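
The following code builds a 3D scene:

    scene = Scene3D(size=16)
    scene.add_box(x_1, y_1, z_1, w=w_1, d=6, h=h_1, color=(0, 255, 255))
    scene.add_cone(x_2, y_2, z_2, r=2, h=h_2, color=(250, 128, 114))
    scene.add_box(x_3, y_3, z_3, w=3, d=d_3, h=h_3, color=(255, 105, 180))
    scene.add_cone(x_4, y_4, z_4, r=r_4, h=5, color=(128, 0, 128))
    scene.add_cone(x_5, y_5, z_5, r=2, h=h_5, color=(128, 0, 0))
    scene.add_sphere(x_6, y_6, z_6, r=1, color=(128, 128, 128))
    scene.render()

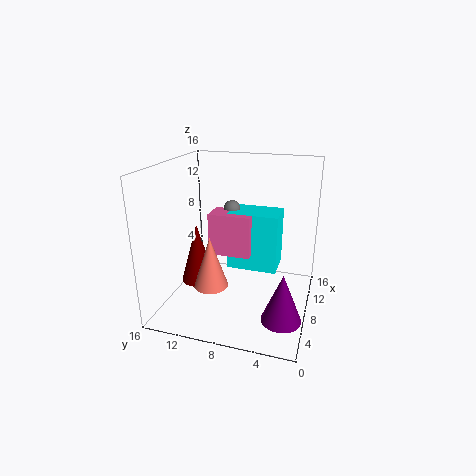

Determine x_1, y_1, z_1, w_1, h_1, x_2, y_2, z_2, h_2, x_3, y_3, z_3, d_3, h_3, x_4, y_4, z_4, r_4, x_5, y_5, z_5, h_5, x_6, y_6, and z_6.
x_1 = 10
y_1 = 4
z_1 = 3
w_1 = 4
h_1 = 7
x_2 = 7
y_2 = 11
z_2 = 2
h_2 = 6
x_3 = 9
y_3 = 7
z_3 = 5
d_3 = 5
h_3 = 5
x_4 = 3
y_4 = 2
z_4 = 2
r_4 = 2
x_5 = 8
y_5 = 13
z_5 = 2
h_5 = 7
x_6 = 12
y_6 = 10
z_6 = 10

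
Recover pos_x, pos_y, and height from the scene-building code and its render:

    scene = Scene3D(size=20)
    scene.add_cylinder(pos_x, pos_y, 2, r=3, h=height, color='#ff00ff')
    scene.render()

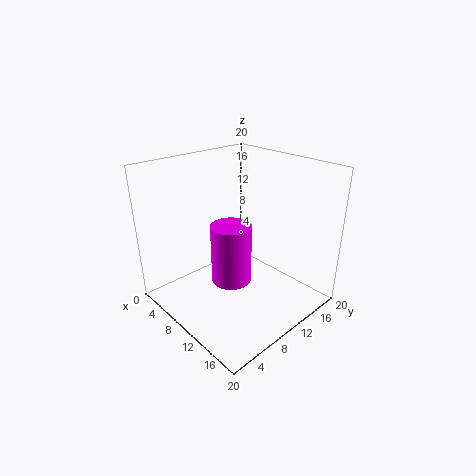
pos_x = 8, pos_y = 10.5, height = 9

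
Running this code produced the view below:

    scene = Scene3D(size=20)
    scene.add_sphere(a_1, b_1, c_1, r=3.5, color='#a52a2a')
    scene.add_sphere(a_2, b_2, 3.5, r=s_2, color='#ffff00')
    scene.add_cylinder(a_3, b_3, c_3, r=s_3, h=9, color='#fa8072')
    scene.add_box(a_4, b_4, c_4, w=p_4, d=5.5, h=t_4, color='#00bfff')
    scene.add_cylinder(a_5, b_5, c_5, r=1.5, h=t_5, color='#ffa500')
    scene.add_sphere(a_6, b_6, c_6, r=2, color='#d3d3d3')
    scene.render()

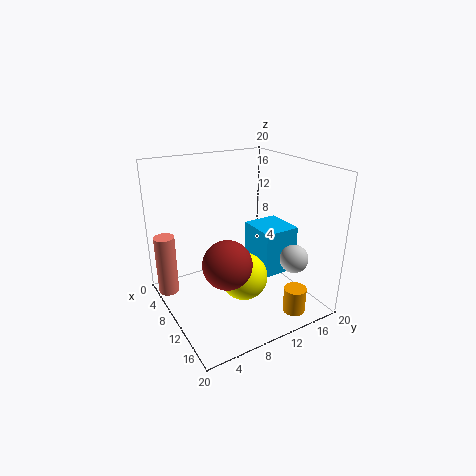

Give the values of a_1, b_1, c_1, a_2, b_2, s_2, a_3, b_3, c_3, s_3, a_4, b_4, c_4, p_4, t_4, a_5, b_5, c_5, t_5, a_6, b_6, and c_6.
a_1 = 10.5, b_1 = 8, c_1 = 6.5, a_2 = 10, b_2 = 11, s_2 = 3.5, a_3 = 3.5, b_3 = 1.5, c_3 = 0.5, s_3 = 1.5, a_4 = 5.5, b_4 = 14, c_4 = 3, p_4 = 6, t_4 = 7, a_5 = 17.5, b_5 = 14.5, c_5 = 1, t_5 = 3.5, a_6 = 14.5, b_6 = 16.5, c_6 = 7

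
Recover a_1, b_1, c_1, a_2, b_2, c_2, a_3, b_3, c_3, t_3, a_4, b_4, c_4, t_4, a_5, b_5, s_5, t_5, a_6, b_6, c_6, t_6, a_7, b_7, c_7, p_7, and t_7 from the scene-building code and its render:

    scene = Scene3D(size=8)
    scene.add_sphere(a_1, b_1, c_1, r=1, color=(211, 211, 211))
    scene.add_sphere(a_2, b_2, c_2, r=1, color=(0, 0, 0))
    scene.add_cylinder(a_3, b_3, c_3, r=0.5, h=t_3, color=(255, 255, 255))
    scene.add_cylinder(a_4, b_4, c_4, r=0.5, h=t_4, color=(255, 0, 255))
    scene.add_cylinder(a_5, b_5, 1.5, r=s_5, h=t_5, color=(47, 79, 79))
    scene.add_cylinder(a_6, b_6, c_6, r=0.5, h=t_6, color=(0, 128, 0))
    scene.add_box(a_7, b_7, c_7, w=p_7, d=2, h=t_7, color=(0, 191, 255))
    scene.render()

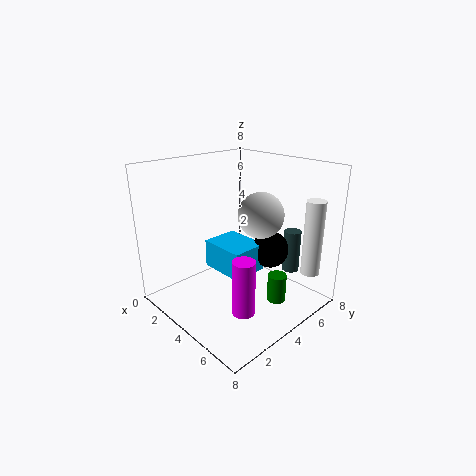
a_1 = 7; b_1 = 2.5; c_1 = 6.5; a_2 = 5.5; b_2 = 5; c_2 = 3.5; a_3 = 7.5; b_3 = 6; c_3 = 2.5; t_3 = 4; a_4 = 7.5; b_4 = 1; c_4 = 2.5; t_4 = 2.5; a_5 = 5.5; b_5 = 7; s_5 = 0.5; t_5 = 2.5; a_6 = 6.5; b_6 = 4.5; c_6 = 1; t_6 = 1.5; a_7 = 3; b_7 = 2.5; c_7 = 2.5; p_7 = 2.5; t_7 = 1.5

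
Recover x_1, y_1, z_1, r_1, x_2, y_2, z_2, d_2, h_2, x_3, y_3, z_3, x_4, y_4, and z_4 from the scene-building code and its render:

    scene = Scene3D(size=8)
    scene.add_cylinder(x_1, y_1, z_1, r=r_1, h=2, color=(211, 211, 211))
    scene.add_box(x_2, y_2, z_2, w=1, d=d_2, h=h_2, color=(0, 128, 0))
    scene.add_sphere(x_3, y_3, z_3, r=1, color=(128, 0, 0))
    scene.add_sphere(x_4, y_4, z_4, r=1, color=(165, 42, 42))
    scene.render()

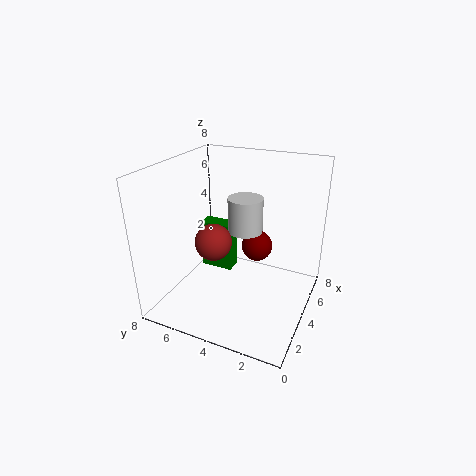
x_1 = 5; y_1 = 4; z_1 = 4; r_1 = 1; x_2 = 5; y_2 = 5; z_2 = 1; d_2 = 2; h_2 = 3; x_3 = 7; y_3 = 4; z_3 = 2; x_4 = 3; y_4 = 5; z_4 = 4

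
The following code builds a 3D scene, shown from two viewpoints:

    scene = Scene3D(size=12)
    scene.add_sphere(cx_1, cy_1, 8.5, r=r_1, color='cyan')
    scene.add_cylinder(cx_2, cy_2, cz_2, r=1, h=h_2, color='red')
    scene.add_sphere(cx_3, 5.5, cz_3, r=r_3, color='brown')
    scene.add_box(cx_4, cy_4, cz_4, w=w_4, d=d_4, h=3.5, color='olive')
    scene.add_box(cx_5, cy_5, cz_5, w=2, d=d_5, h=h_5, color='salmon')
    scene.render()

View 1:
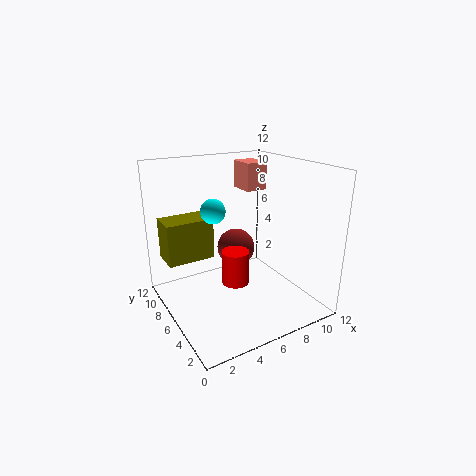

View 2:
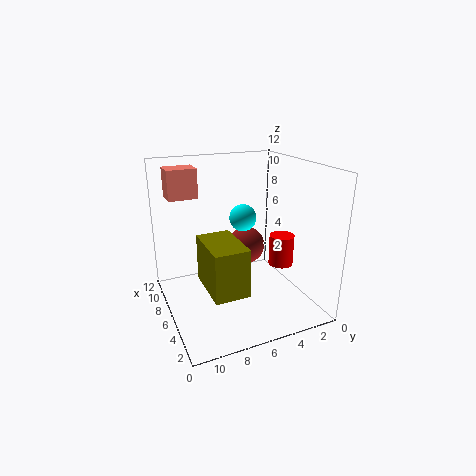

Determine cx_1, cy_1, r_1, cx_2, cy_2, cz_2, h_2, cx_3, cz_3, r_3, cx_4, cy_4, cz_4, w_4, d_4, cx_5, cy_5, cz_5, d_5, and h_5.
cx_1 = 4; cy_1 = 6.5; r_1 = 1; cx_2 = 4; cy_2 = 3; cz_2 = 4; h_2 = 2.5; cx_3 = 5.5; cz_3 = 5.5; r_3 = 1.5; cx_4 = 0.5; cy_4 = 7.5; cz_4 = 4; w_4 = 4; d_4 = 2.5; cx_5 = 8.5; cy_5 = 8.5; cz_5 = 9; d_5 = 2.5; h_5 = 2.5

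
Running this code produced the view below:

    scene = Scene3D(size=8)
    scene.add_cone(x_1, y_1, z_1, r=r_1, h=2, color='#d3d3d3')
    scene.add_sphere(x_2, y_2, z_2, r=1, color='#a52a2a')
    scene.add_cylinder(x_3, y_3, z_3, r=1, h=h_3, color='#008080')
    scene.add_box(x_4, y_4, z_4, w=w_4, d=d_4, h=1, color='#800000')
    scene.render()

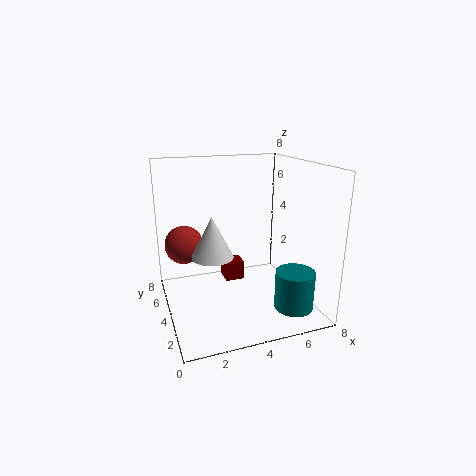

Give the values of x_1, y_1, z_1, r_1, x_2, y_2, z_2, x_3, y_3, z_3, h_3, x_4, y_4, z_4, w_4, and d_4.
x_1 = 2, y_1 = 2, z_1 = 4, r_1 = 1, x_2 = 1, y_2 = 4, z_2 = 4, x_3 = 6, y_3 = 1, z_3 = 1, h_3 = 2, x_4 = 3, y_4 = 3, z_4 = 2, w_4 = 1, d_4 = 1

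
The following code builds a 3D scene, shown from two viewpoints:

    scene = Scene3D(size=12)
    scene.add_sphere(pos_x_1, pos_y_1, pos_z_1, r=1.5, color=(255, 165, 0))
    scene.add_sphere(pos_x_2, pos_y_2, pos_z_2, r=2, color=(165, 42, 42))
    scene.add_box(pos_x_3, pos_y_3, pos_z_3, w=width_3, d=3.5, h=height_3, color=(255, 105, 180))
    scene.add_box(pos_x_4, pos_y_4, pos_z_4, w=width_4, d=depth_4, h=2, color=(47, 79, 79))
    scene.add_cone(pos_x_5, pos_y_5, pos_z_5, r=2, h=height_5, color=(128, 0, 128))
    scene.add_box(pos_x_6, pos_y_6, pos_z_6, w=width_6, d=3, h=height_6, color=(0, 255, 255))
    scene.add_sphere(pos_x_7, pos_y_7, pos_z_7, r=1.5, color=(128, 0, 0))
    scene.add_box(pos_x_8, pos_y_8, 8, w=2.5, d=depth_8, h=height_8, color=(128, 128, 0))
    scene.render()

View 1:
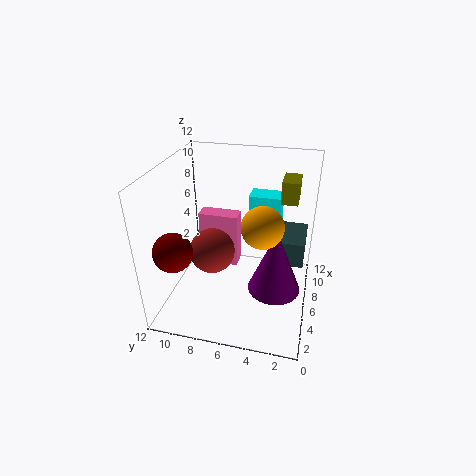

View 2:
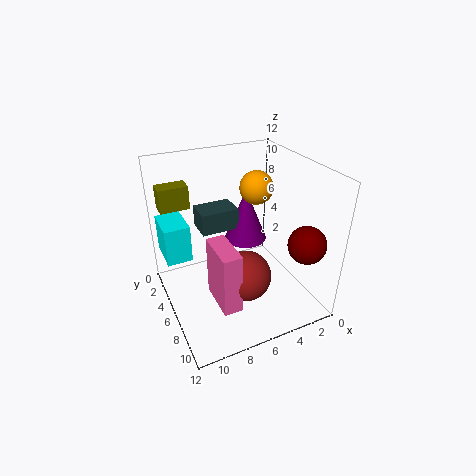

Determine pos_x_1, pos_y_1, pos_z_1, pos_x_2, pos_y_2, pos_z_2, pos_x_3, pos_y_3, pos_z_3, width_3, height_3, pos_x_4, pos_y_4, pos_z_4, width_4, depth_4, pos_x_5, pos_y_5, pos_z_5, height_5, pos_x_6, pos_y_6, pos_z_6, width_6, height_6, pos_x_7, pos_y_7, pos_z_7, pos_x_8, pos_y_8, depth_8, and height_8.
pos_x_1 = 3; pos_y_1 = 3.5; pos_z_1 = 9; pos_x_2 = 6.5; pos_y_2 = 8.5; pos_z_2 = 4; pos_x_3 = 7.5; pos_y_3 = 6.5; pos_z_3 = 2; width_3 = 1.5; height_3 = 5; pos_x_4 = 4.5; pos_y_4 = 0.5; pos_z_4 = 5; width_4 = 3.5; depth_4 = 2.5; pos_x_5 = 3.5; pos_y_5 = 2.5; pos_z_5 = 3.5; height_5 = 5; pos_x_6 = 10; pos_y_6 = 3; pos_z_6 = 5; width_6 = 2; height_6 = 3; pos_x_7 = 2; pos_y_7 = 10; pos_z_7 = 6.5; pos_x_8 = 9; pos_y_8 = 1.5; depth_8 = 1.5; height_8 = 2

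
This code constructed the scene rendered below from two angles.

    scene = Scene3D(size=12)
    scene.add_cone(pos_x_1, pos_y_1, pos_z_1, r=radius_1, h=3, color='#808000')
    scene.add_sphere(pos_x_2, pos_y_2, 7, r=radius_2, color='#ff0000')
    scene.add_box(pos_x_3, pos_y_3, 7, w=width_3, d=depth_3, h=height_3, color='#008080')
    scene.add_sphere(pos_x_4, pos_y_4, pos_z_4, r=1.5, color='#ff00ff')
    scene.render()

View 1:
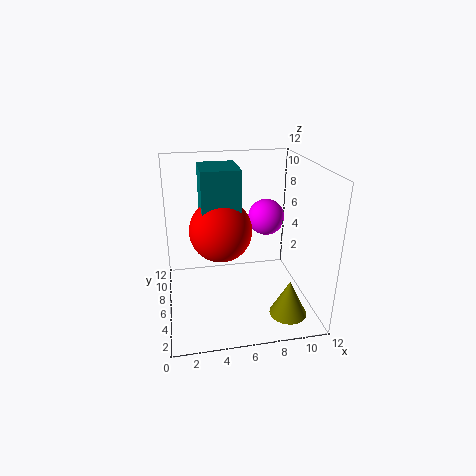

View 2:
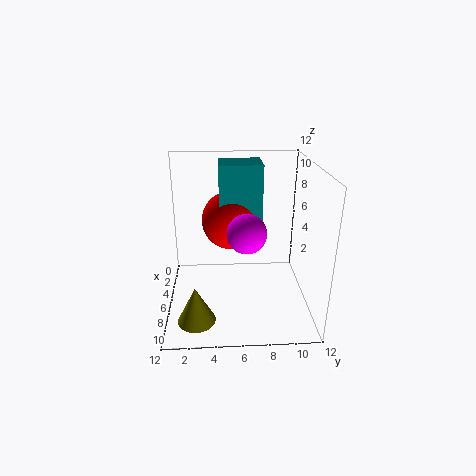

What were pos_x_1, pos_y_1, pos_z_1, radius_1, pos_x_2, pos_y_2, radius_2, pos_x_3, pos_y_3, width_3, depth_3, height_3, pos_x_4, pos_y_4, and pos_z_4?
pos_x_1 = 9.5, pos_y_1 = 2.5, pos_z_1 = 0.5, radius_1 = 1.5, pos_x_2 = 4.5, pos_y_2 = 5.5, radius_2 = 2.5, pos_x_3 = 3, pos_y_3 = 4.5, width_3 = 3, depth_3 = 3.5, height_3 = 5, pos_x_4 = 8.5, pos_y_4 = 6.5, pos_z_4 = 7.5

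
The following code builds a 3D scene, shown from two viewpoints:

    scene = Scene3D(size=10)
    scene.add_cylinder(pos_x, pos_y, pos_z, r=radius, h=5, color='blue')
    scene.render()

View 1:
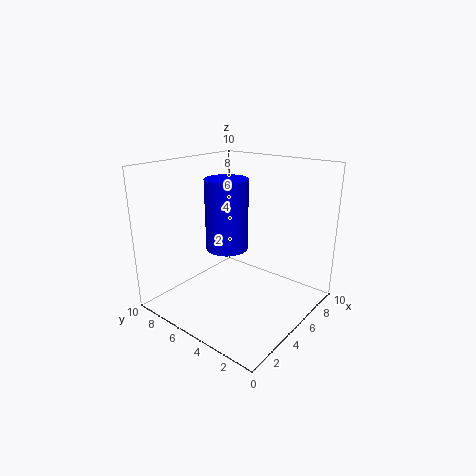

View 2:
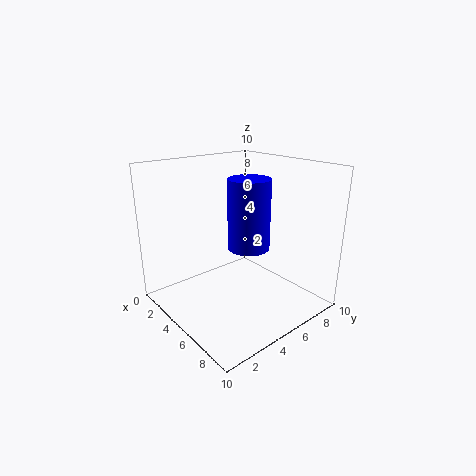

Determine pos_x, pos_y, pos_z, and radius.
pos_x = 5, pos_y = 6, pos_z = 4, radius = 1.5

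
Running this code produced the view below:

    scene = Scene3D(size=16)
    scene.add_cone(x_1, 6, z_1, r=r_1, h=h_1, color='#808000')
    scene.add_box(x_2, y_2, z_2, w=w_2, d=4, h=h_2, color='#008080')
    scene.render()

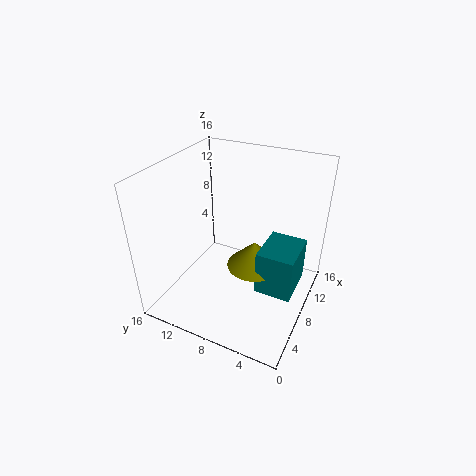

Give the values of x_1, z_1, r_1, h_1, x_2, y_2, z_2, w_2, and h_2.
x_1 = 8; z_1 = 5; r_1 = 3; h_1 = 3; x_2 = 6; y_2 = 1; z_2 = 3; w_2 = 5; h_2 = 5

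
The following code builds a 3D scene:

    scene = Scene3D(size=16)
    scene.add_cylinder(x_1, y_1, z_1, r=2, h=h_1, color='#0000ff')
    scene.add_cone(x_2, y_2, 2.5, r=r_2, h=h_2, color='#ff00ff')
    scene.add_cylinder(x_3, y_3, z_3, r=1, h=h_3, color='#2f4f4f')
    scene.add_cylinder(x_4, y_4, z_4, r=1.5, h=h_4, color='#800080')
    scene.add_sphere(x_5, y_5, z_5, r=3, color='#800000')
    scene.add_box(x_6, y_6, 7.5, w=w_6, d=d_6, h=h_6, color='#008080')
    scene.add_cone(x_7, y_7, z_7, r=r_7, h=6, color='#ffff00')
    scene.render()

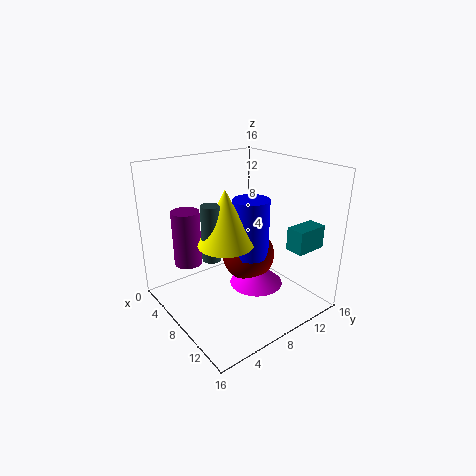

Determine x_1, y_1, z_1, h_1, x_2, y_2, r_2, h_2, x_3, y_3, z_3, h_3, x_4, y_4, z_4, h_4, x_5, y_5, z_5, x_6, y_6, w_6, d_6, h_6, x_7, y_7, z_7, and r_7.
x_1 = 9, y_1 = 9, z_1 = 6, h_1 = 6.5, x_2 = 9.5, y_2 = 9.5, r_2 = 3, h_2 = 2.5, x_3 = 8, y_3 = 4.5, z_3 = 6.5, h_3 = 6, x_4 = 5.5, y_4 = 3, z_4 = 5.5, h_4 = 6, x_5 = 8, y_5 = 9.5, z_5 = 5.5, x_6 = 12.5, y_6 = 11, w_6 = 2, d_6 = 3.5, h_6 = 2.5, x_7 = 8.5, y_7 = 6, z_7 = 8, r_7 = 3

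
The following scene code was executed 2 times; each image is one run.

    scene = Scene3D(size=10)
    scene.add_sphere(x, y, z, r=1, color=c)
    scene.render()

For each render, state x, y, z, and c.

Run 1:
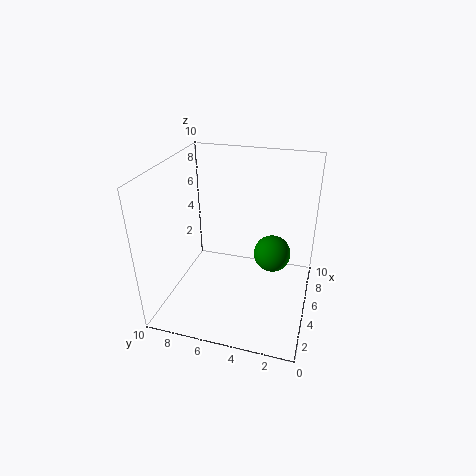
x = 1.5; y = 2; z = 6.5; c = 'green'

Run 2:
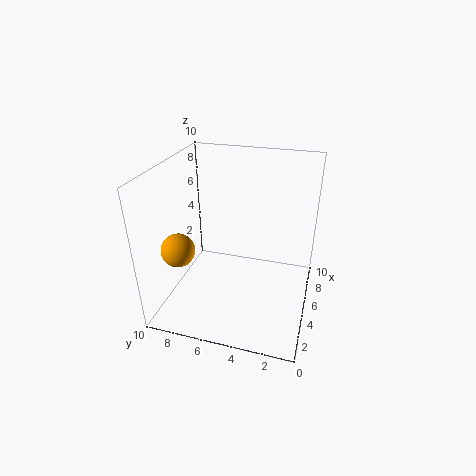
x = 1; y = 7.5; z = 6; c = 'orange'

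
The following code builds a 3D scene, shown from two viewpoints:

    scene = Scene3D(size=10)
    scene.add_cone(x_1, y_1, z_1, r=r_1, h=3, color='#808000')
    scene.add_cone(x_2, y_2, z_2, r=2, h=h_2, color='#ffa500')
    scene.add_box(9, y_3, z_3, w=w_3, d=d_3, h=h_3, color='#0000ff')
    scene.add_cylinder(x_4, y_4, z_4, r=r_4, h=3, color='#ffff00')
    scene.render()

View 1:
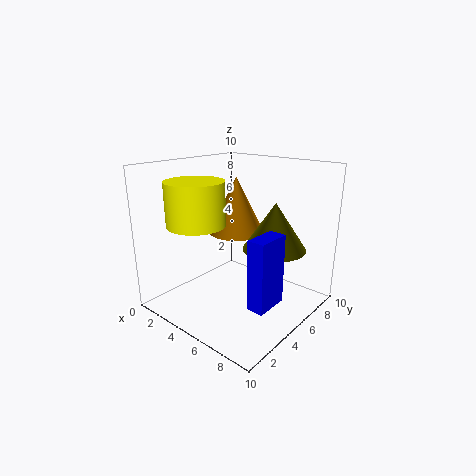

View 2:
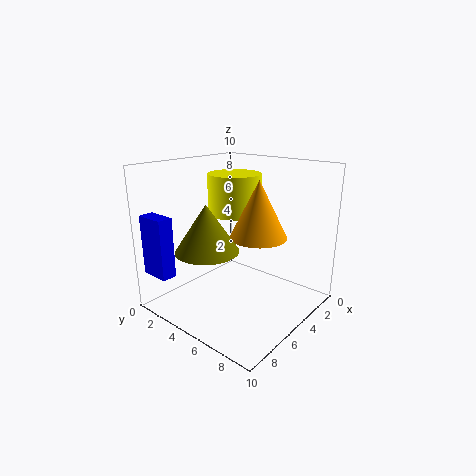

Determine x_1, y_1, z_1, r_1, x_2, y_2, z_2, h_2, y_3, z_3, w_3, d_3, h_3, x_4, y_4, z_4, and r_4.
x_1 = 8, y_1 = 5, z_1 = 5, r_1 = 2, x_2 = 4, y_2 = 6, z_2 = 5, h_2 = 4, y_3 = 1, z_3 = 3, w_3 = 1, d_3 = 2, h_3 = 4, x_4 = 3, y_4 = 3, z_4 = 6, r_4 = 2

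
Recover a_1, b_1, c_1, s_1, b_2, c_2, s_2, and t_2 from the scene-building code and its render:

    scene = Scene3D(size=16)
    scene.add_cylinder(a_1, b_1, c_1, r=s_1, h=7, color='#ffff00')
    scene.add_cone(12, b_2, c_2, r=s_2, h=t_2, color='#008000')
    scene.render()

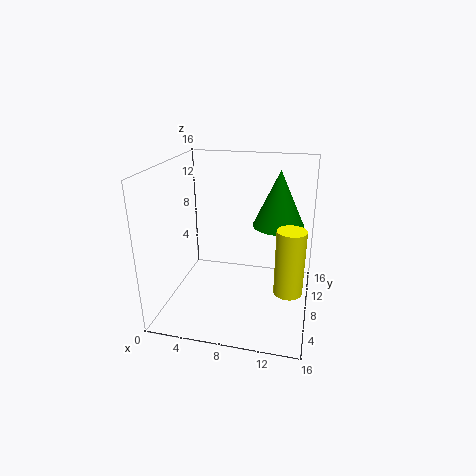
a_1 = 14; b_1 = 5.5; c_1 = 3.5; s_1 = 1.5; b_2 = 11.5; c_2 = 8.5; s_2 = 3; t_2 = 6.5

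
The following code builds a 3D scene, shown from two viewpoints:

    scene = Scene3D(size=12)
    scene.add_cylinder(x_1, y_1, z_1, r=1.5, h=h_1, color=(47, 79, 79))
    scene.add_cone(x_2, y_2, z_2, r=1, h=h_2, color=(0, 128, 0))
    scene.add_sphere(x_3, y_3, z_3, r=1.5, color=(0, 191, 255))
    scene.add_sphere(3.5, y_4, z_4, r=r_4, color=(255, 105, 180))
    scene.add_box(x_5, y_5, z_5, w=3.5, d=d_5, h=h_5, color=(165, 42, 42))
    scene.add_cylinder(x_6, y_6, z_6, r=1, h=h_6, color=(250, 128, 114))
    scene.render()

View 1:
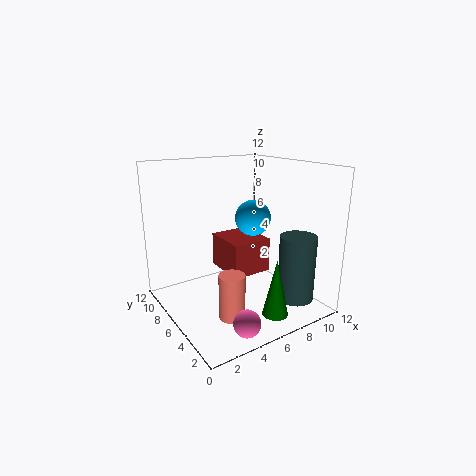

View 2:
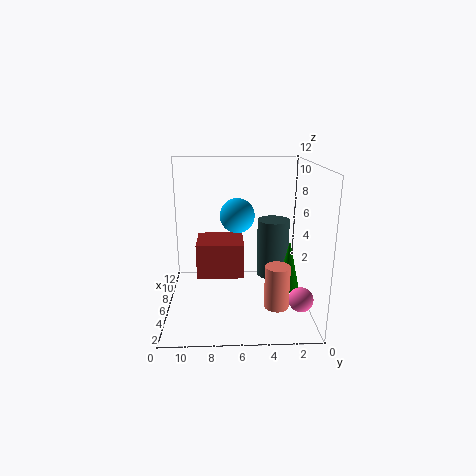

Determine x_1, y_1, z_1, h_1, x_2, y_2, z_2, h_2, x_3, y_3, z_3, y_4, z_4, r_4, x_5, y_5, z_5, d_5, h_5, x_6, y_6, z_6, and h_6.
x_1 = 9.5, y_1 = 2.5, z_1 = 1, h_1 = 5.5, x_2 = 6.5, y_2 = 1.5, z_2 = 1, h_2 = 4.5, x_3 = 7.5, y_3 = 6, z_3 = 7.5, y_4 = 1, z_4 = 1.5, r_4 = 1, x_5 = 5.5, y_5 = 5.5, z_5 = 2.5, d_5 = 4, h_5 = 3, x_6 = 3.5, y_6 = 3, z_6 = 1, h_6 = 3.5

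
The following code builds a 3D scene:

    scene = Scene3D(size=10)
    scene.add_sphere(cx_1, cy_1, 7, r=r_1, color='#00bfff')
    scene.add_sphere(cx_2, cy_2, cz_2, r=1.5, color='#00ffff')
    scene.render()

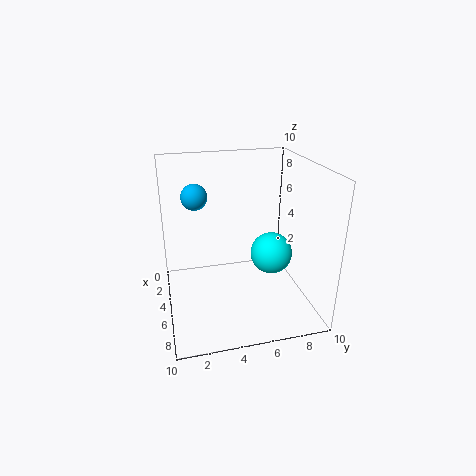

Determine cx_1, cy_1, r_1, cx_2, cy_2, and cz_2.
cx_1 = 1.5; cy_1 = 2.5; r_1 = 1; cx_2 = 5; cy_2 = 7.5; cz_2 = 3.5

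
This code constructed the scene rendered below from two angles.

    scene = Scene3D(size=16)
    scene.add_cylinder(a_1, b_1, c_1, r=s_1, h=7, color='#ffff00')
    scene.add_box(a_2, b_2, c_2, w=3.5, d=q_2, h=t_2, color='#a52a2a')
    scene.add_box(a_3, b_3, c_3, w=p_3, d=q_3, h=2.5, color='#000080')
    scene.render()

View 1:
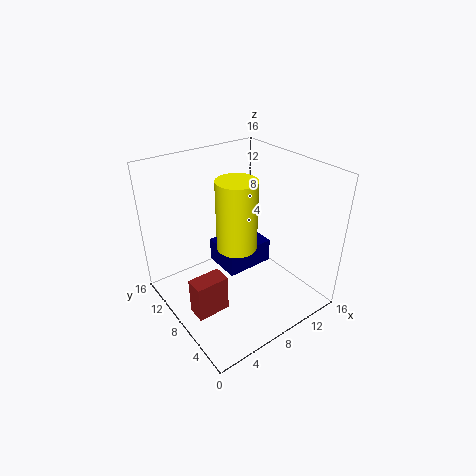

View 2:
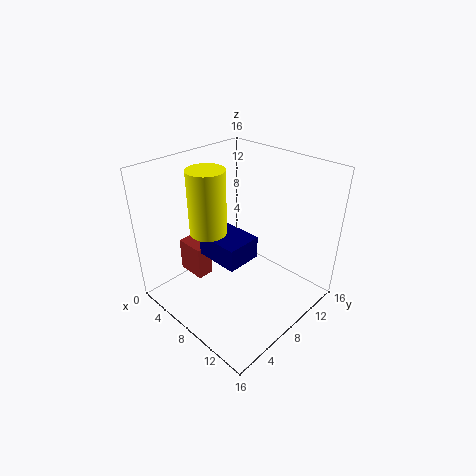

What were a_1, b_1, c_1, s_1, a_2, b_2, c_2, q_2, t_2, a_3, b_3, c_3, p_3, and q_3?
a_1 = 6; b_1 = 5.5; c_1 = 9; s_1 = 2; a_2 = 1; b_2 = 5; c_2 = 2; q_2 = 2; t_2 = 4; a_3 = 5; b_3 = 5; c_3 = 6; p_3 = 5; q_3 = 4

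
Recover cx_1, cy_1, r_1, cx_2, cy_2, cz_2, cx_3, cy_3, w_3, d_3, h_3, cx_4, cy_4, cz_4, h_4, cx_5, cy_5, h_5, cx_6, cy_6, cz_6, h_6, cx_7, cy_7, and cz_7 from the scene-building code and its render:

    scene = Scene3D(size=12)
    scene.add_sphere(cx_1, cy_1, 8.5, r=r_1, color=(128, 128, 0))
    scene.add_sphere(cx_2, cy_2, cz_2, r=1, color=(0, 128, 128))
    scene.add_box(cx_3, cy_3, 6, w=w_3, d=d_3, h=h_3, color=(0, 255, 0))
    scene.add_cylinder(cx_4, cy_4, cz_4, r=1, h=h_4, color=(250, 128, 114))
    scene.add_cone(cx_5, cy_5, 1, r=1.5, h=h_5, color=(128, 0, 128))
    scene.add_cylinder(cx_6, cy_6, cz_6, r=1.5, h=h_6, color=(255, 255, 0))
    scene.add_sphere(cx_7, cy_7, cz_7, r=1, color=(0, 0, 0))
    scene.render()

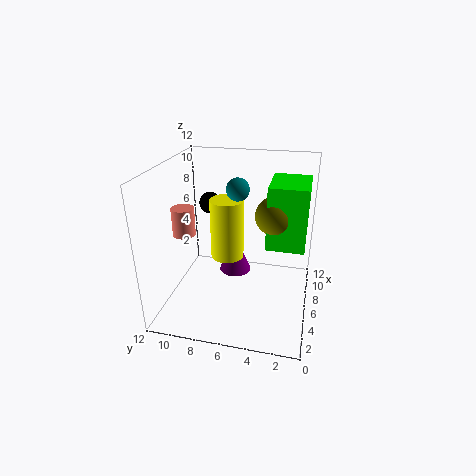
cx_1 = 5.5, cy_1 = 3, r_1 = 1.5, cx_2 = 8, cy_2 = 6.5, cz_2 = 9.5, cx_3 = 4.5, cy_3 = 0.5, w_3 = 4, d_3 = 3, h_3 = 5, cx_4 = 6.5, cy_4 = 11, cz_4 = 5.5, h_4 = 2.5, cx_5 = 9, cy_5 = 7, h_5 = 3.5, cx_6 = 8, cy_6 = 7.5, cz_6 = 3, h_6 = 5.5, cx_7 = 9.5, cy_7 = 9.5, cz_7 = 7.5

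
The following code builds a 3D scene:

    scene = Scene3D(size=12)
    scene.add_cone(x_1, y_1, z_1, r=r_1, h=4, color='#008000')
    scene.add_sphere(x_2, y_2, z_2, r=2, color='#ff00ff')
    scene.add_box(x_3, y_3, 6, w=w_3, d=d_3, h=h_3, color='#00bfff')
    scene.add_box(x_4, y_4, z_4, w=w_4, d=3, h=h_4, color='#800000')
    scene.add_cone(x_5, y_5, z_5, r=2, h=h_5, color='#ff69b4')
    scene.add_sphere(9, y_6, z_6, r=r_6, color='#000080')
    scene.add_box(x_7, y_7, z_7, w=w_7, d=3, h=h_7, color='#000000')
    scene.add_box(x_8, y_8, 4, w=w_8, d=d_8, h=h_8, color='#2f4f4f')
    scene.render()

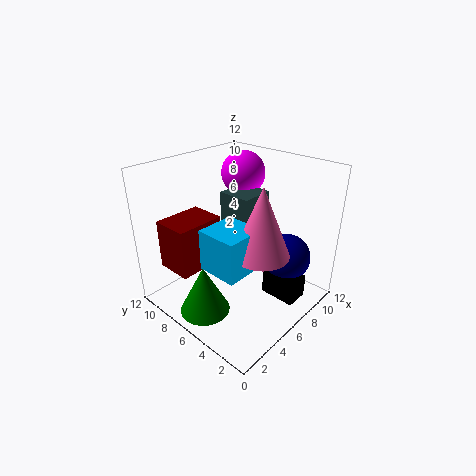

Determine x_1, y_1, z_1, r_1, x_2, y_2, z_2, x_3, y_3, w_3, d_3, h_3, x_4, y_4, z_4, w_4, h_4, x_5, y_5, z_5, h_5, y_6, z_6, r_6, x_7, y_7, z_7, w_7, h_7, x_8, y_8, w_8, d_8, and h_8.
x_1 = 2
y_1 = 6
z_1 = 1
r_1 = 2
x_2 = 10
y_2 = 9
z_2 = 10
x_3 = 1
y_3 = 2
w_3 = 3
d_3 = 3
h_3 = 3
x_4 = 1
y_4 = 7
z_4 = 4
w_4 = 4
h_4 = 4
x_5 = 4
y_5 = 2
z_5 = 7
h_5 = 5
y_6 = 3
z_6 = 4
r_6 = 2
x_7 = 7
y_7 = 1
z_7 = 1
w_7 = 2
h_7 = 2
x_8 = 7
y_8 = 6
w_8 = 3
d_8 = 3
h_8 = 5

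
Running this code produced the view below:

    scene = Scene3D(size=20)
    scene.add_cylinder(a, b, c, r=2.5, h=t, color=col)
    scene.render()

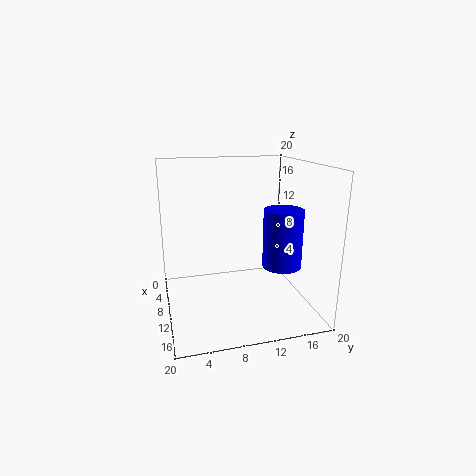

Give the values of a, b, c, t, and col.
a = 15
b = 14.5
c = 7.5
t = 7.5
col = 'blue'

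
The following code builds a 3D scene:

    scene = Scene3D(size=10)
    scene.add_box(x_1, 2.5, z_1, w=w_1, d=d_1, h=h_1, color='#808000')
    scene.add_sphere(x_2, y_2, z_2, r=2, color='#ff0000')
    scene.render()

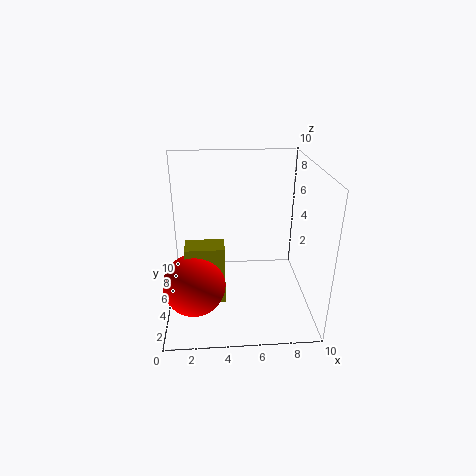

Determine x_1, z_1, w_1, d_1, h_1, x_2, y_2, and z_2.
x_1 = 1.5
z_1 = 1.5
w_1 = 2.5
d_1 = 1.5
h_1 = 4
x_2 = 2
y_2 = 2.5
z_2 = 3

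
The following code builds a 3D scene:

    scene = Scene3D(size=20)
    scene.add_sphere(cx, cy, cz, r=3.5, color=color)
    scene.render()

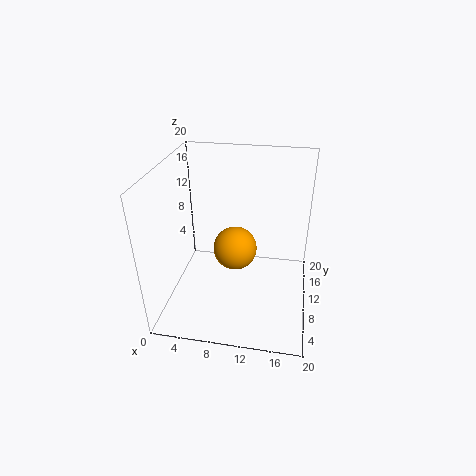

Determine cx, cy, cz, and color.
cx = 8.5
cy = 15.5
cz = 4.5
color = 'orange'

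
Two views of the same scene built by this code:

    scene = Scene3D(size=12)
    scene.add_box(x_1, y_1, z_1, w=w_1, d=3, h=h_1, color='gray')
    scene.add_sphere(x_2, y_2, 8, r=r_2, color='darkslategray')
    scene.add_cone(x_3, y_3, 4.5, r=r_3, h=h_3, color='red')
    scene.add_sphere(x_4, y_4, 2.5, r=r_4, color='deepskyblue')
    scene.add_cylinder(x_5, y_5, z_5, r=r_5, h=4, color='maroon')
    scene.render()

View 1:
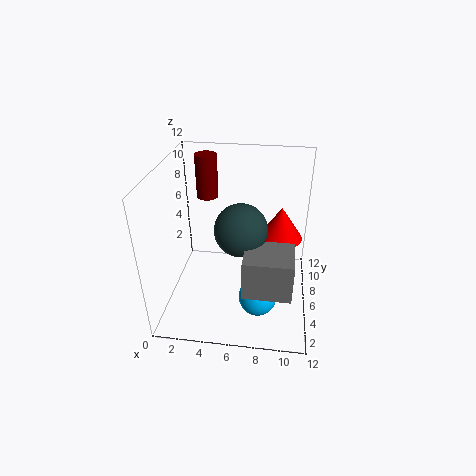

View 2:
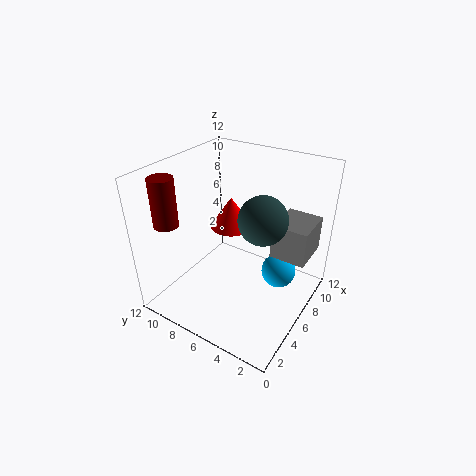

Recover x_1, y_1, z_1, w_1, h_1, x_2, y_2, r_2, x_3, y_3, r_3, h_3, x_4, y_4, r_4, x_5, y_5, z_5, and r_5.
x_1 = 7, y_1 = 0.5, z_1 = 4.5, w_1 = 3.5, h_1 = 3, x_2 = 6.5, y_2 = 4, r_2 = 2, x_3 = 9.5, y_3 = 9, r_3 = 2, h_3 = 3, x_4 = 8, y_4 = 3, r_4 = 1.5, x_5 = 2.5, y_5 = 10.5, z_5 = 7.5, r_5 = 1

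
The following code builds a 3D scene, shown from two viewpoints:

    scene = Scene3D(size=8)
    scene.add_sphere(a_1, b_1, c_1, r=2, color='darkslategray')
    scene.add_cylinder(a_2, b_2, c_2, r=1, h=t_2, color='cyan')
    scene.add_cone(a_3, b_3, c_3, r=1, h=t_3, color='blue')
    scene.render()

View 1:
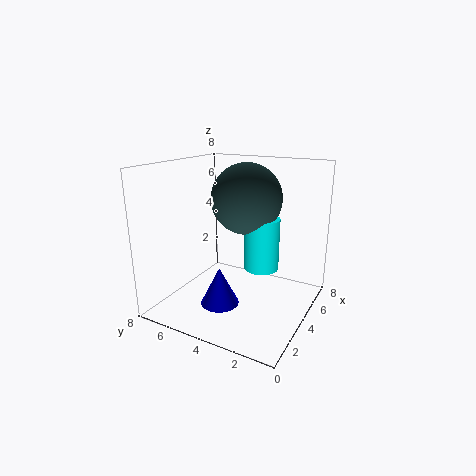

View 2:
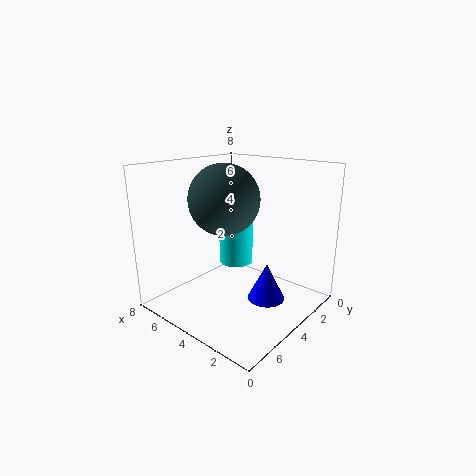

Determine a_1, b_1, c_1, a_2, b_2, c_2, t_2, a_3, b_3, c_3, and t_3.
a_1 = 5
b_1 = 4
c_1 = 6
a_2 = 5
b_2 = 3
c_2 = 2
t_2 = 3
a_3 = 2
b_3 = 4
c_3 = 1
t_3 = 2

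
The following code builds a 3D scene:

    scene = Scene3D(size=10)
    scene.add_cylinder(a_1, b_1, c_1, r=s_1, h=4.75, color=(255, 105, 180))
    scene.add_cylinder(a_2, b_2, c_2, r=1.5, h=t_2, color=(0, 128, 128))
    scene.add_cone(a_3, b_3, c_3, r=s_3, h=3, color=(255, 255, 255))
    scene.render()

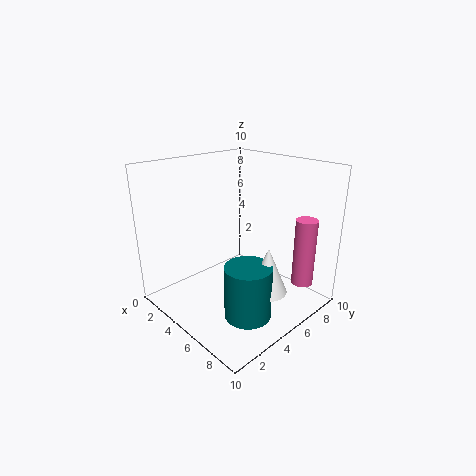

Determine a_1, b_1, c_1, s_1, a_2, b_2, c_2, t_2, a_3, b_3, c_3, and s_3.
a_1 = 8.5, b_1 = 8, c_1 = 1.75, s_1 = 0.75, a_2 = 7.75, b_2 = 3.25, c_2 = 1, t_2 = 3.5, a_3 = 8.25, b_3 = 4.5, c_3 = 2.5, s_3 = 1.25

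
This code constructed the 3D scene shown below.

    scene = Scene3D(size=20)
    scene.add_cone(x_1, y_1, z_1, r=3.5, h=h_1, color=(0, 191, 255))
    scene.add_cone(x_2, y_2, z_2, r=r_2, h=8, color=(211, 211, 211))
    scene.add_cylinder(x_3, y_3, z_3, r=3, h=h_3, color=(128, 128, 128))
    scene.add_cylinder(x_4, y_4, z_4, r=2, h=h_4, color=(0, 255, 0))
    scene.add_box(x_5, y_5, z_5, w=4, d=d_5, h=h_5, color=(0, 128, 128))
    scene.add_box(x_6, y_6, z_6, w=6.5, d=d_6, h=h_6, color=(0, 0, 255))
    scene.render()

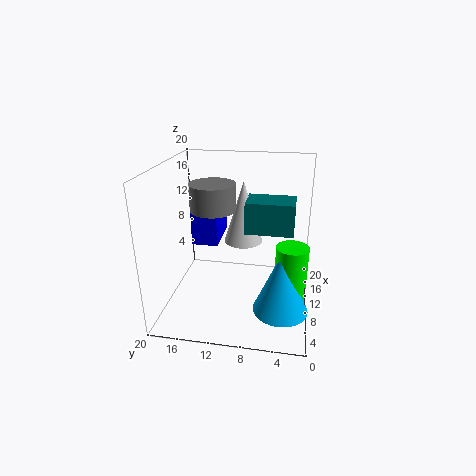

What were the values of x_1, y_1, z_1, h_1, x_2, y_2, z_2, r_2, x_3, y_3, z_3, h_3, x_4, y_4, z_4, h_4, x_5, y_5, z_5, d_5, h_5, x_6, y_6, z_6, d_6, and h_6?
x_1 = 4.5
y_1 = 3.5
z_1 = 3
h_1 = 8.5
x_2 = 8.5
y_2 = 9
z_2 = 10.5
r_2 = 2.5
x_3 = 8.5
y_3 = 13
z_3 = 14.5
h_3 = 3.5
x_4 = 5.5
y_4 = 2.5
z_4 = 3.5
h_4 = 8
x_5 = 6
y_5 = 2.5
z_5 = 12.5
d_5 = 6
h_5 = 4
x_6 = 8
y_6 = 12.5
z_6 = 9.5
d_6 = 3.5
h_6 = 6.5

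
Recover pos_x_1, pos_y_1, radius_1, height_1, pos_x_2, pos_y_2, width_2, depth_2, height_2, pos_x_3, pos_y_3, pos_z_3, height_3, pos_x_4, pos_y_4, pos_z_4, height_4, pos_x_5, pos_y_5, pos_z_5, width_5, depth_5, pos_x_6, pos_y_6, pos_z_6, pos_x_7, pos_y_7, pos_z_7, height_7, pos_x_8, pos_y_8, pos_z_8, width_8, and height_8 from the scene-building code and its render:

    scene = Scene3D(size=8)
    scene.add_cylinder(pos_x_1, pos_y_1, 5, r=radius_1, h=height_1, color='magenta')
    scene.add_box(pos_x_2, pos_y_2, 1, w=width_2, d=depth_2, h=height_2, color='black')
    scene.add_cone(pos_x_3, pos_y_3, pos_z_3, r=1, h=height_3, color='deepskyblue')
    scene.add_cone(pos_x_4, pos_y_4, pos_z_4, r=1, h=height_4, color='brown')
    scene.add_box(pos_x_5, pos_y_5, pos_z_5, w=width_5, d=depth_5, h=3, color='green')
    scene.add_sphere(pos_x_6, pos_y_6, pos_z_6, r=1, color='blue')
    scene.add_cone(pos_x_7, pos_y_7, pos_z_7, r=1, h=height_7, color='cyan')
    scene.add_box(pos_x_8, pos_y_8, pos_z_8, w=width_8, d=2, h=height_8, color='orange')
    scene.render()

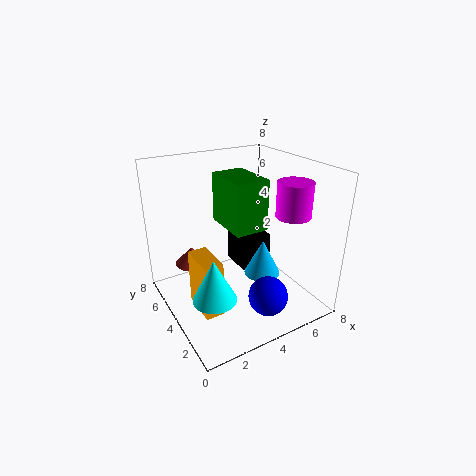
pos_x_1 = 7
pos_y_1 = 3
radius_1 = 1
height_1 = 2
pos_x_2 = 5
pos_y_2 = 5
width_2 = 2
depth_2 = 2
height_2 = 2
pos_x_3 = 5
pos_y_3 = 3
pos_z_3 = 2
height_3 = 2
pos_x_4 = 2
pos_y_4 = 6
pos_z_4 = 2
height_4 = 1
pos_x_5 = 4
pos_y_5 = 4
pos_z_5 = 4
width_5 = 2
depth_5 = 3
pos_x_6 = 4
pos_y_6 = 1
pos_z_6 = 2
pos_x_7 = 1
pos_y_7 = 1
pos_z_7 = 3
height_7 = 2
pos_x_8 = 1
pos_y_8 = 2
pos_z_8 = 1
width_8 = 1
height_8 = 3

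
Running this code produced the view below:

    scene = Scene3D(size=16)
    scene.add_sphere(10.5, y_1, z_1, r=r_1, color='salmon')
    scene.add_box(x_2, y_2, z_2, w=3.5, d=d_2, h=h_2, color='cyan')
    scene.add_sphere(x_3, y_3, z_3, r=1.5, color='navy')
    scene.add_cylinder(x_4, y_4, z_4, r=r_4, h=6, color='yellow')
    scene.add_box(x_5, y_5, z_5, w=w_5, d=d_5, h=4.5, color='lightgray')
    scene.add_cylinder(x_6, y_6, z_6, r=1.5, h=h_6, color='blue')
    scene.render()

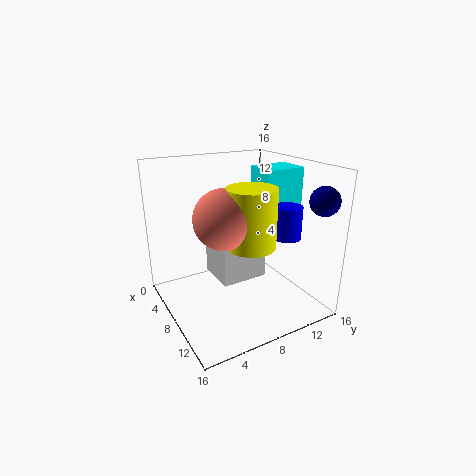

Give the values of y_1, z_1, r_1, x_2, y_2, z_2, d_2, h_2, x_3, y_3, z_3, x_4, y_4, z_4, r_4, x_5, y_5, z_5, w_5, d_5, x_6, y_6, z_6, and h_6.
y_1 = 5, z_1 = 11.5, r_1 = 3, x_2 = 6.5, y_2 = 10.5, z_2 = 8.5, d_2 = 4.5, h_2 = 7, x_3 = 14.5, y_3 = 14, z_3 = 13, x_4 = 11.5, y_4 = 7.5, z_4 = 8.5, r_4 = 2.5, x_5 = 6, y_5 = 5, z_5 = 4, w_5 = 4.5, d_5 = 5, x_6 = 11.5, y_6 = 12, z_6 = 8.5, h_6 = 3.5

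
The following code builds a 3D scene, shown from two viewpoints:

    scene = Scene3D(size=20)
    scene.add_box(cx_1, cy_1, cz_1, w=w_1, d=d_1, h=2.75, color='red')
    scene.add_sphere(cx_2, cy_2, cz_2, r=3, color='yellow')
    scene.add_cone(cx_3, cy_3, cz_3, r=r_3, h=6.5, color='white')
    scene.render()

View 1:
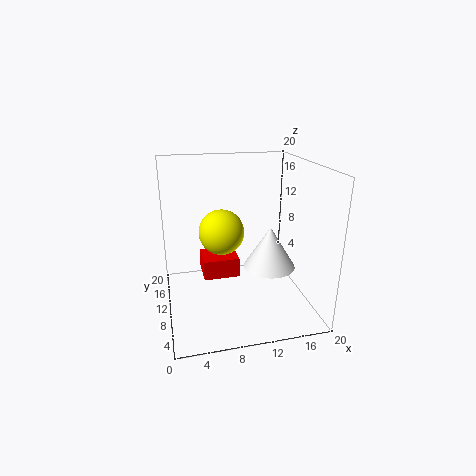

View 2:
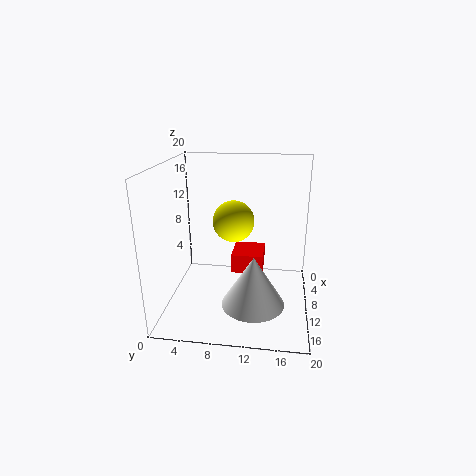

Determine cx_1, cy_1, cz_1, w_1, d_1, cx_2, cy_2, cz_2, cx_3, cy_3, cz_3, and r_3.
cx_1 = 5, cy_1 = 9, cz_1 = 4.5, w_1 = 5, d_1 = 4.5, cx_2 = 7.5, cy_2 = 9, cz_2 = 11.5, cx_3 = 15.75, cy_3 = 12.75, cz_3 = 3.5, r_3 = 4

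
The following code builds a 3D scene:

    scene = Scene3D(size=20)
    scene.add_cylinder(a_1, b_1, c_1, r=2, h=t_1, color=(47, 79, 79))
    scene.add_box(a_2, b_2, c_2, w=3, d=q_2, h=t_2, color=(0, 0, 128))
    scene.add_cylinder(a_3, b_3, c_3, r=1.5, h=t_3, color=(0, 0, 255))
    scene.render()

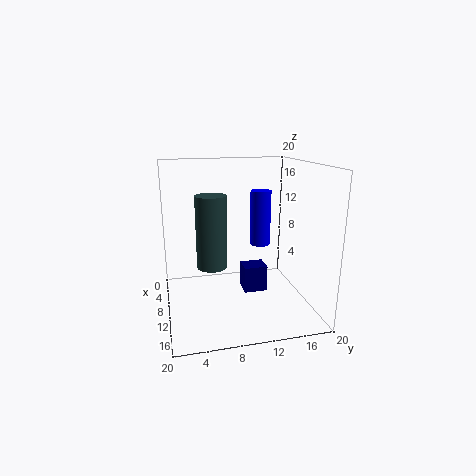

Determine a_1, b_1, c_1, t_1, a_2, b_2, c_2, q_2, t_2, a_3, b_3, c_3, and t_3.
a_1 = 12, b_1 = 6, c_1 = 7, t_1 = 9.5, a_2 = 5.5, b_2 = 11.5, c_2 = 0.5, q_2 = 3.5, t_2 = 4, a_3 = 7.5, b_3 = 14, c_3 = 8, t_3 = 8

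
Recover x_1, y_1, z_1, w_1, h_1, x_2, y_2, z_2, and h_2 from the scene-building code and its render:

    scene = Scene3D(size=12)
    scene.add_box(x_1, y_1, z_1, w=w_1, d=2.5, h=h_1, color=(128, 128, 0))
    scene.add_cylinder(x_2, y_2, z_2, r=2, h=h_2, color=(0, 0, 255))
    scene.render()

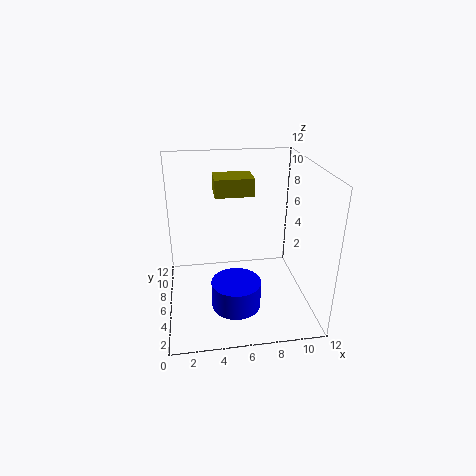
x_1 = 4.25; y_1 = 6.75; z_1 = 9.25; w_1 = 3.25; h_1 = 1.5; x_2 = 5.5; y_2 = 3.75; z_2 = 1; h_2 = 2.25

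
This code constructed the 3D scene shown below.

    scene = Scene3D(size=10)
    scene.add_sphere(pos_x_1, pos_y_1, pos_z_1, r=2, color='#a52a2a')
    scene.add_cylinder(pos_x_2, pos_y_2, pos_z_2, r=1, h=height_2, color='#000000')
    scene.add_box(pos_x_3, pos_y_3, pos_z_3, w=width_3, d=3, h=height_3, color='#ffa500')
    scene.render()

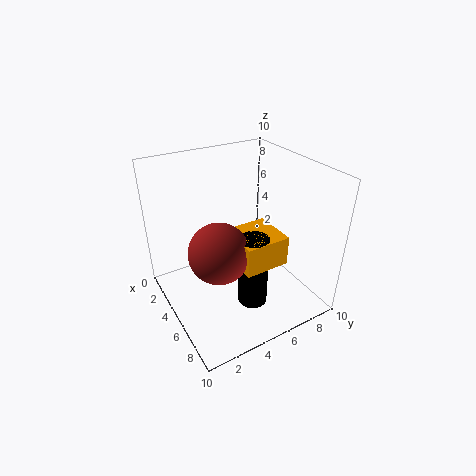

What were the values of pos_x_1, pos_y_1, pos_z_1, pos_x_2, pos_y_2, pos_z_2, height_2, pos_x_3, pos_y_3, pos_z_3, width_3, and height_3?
pos_x_1 = 6; pos_y_1 = 3; pos_z_1 = 5; pos_x_2 = 7; pos_y_2 = 5; pos_z_2 = 1; height_2 = 5; pos_x_3 = 5; pos_y_3 = 4; pos_z_3 = 4; width_3 = 3; height_3 = 2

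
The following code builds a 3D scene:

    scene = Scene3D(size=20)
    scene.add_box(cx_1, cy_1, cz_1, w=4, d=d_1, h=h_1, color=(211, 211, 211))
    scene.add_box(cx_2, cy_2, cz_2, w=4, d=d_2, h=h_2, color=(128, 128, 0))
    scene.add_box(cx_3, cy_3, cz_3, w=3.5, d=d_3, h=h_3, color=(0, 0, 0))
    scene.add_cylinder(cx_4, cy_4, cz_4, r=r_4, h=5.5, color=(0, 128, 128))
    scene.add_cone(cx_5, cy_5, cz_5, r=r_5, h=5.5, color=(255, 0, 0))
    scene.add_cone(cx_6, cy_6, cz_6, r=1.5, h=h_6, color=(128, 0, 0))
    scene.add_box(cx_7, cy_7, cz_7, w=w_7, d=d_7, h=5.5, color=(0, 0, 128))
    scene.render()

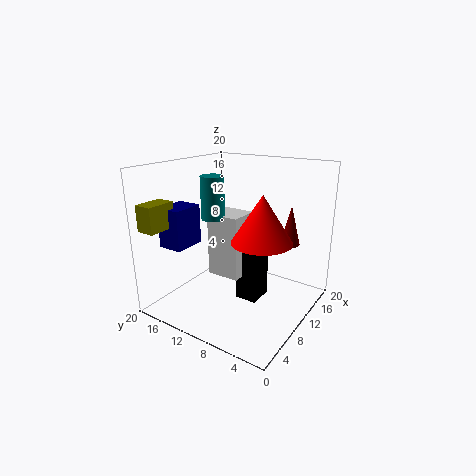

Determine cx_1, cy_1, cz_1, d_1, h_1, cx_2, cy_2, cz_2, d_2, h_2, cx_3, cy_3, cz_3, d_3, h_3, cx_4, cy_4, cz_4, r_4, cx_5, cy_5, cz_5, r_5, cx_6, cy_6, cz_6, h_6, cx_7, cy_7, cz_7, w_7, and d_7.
cx_1 = 6.5; cy_1 = 8; cz_1 = 5.5; d_1 = 4.5; h_1 = 8.5; cx_2 = 0.5; cy_2 = 16.5; cz_2 = 12; d_2 = 2.5; h_2 = 3.5; cx_3 = 8; cy_3 = 6; cz_3 = 2; d_3 = 3; h_3 = 8.5; cx_4 = 6.5; cy_4 = 11.5; cz_4 = 13.5; r_4 = 1.5; cx_5 = 5; cy_5 = 3.5; cz_5 = 12.5; r_5 = 3.5; cx_6 = 17.5; cy_6 = 5.5; cz_6 = 7.5; h_6 = 6; cx_7 = 3.5; cy_7 = 15; cz_7 = 9; w_7 = 4.5; d_7 = 3.5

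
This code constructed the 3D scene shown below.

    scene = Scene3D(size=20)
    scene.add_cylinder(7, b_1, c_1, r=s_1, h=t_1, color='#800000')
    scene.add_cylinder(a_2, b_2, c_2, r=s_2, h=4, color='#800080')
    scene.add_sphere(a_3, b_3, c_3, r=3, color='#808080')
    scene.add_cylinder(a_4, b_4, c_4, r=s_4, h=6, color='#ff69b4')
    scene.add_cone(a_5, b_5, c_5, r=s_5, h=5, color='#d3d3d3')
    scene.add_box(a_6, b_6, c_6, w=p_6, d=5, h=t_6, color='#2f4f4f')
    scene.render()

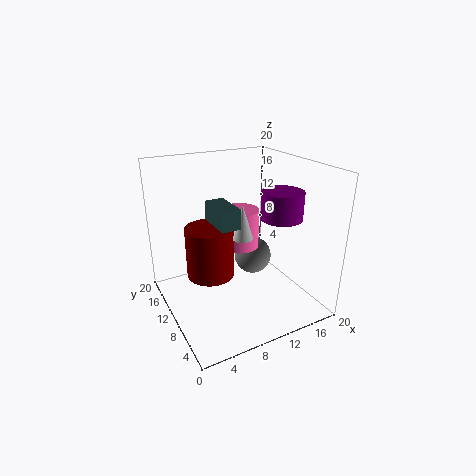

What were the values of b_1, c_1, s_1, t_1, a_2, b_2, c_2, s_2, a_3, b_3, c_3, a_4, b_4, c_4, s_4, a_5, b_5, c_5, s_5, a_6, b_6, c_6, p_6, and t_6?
b_1 = 13, c_1 = 3.5, s_1 = 3.5, t_1 = 7.5, a_2 = 16.5, b_2 = 9, c_2 = 12, s_2 = 3, a_3 = 15.5, b_3 = 15, c_3 = 3.5, a_4 = 13, b_4 = 15, c_4 = 6, s_4 = 3, a_5 = 11, b_5 = 10.5, c_5 = 9.5, s_5 = 1.5, a_6 = 5.5, b_6 = 5.5, c_6 = 13.5, p_6 = 2.5, t_6 = 2.5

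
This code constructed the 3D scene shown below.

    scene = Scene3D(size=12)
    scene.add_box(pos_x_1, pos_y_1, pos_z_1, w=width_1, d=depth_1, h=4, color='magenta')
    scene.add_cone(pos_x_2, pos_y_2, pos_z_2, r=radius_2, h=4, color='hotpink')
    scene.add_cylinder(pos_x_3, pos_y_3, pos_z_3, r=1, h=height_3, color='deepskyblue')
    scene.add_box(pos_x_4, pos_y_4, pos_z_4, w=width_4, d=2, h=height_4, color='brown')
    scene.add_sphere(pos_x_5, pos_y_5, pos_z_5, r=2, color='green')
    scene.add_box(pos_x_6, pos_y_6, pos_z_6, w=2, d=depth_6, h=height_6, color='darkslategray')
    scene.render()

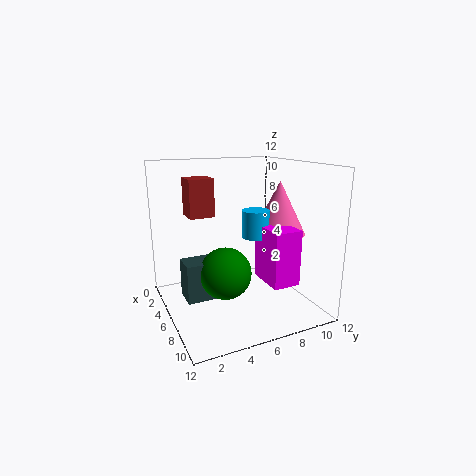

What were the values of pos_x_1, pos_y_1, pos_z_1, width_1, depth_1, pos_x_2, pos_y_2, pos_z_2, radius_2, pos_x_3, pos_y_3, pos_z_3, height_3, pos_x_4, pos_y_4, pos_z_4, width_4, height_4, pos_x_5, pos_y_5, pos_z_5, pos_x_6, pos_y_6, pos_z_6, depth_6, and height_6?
pos_x_1 = 9, pos_y_1 = 6, pos_z_1 = 4, width_1 = 3, depth_1 = 2, pos_x_2 = 9, pos_y_2 = 8, pos_z_2 = 7, radius_2 = 2, pos_x_3 = 9, pos_y_3 = 6, pos_z_3 = 7, height_3 = 2, pos_x_4 = 4, pos_y_4 = 2, pos_z_4 = 8, width_4 = 2, height_4 = 3, pos_x_5 = 8, pos_y_5 = 4, pos_z_5 = 4, pos_x_6 = 6, pos_y_6 = 1, pos_z_6 = 2, depth_6 = 3, height_6 = 3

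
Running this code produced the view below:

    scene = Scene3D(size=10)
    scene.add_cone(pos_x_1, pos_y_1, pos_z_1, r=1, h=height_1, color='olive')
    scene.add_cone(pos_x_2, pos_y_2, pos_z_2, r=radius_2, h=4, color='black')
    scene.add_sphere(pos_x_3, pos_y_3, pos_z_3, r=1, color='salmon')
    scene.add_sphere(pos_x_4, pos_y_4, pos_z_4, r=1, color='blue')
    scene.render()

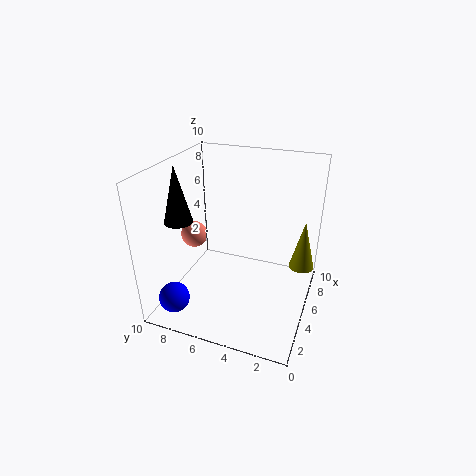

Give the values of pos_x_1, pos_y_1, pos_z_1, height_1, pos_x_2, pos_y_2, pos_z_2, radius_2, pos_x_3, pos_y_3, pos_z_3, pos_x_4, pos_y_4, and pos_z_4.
pos_x_1 = 9
pos_y_1 = 1
pos_z_1 = 1
height_1 = 4
pos_x_2 = 4
pos_y_2 = 9
pos_z_2 = 6
radius_2 = 1
pos_x_3 = 6
pos_y_3 = 9
pos_z_3 = 4
pos_x_4 = 1
pos_y_4 = 8
pos_z_4 = 2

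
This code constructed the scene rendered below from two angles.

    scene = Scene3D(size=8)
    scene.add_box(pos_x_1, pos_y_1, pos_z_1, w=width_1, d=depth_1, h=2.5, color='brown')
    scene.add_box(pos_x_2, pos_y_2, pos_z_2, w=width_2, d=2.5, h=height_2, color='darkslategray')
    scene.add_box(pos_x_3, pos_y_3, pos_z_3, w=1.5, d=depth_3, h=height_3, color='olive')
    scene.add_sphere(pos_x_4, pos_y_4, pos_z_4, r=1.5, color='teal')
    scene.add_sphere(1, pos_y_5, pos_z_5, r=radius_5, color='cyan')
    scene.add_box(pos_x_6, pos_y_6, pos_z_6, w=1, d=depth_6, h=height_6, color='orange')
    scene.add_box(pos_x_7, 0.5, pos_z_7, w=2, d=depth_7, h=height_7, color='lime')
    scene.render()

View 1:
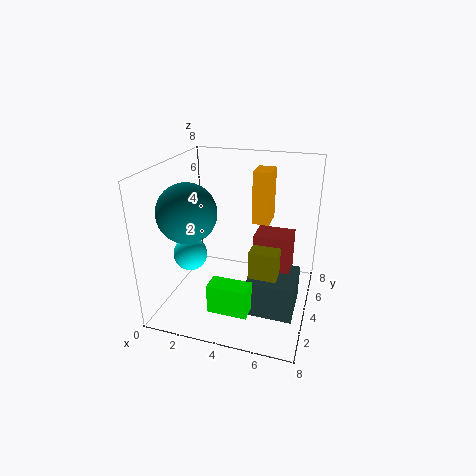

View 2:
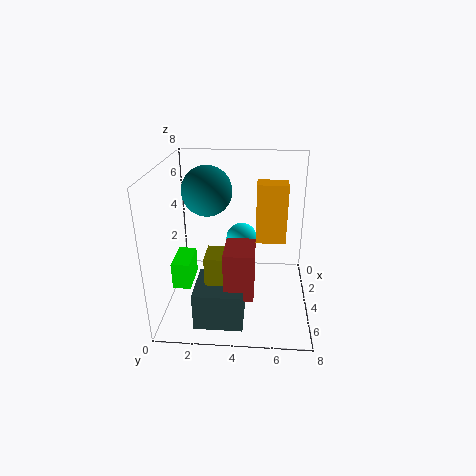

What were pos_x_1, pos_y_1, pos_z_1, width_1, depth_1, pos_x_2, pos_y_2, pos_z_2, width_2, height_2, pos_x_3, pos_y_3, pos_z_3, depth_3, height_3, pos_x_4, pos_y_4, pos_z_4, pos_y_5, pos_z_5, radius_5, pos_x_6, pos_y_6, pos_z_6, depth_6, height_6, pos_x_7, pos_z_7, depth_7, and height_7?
pos_x_1 = 5; pos_y_1 = 3.5; pos_z_1 = 2; width_1 = 2; depth_1 = 1.5; pos_x_2 = 5; pos_y_2 = 2; pos_z_2 = 0.5; width_2 = 2.5; height_2 = 2; pos_x_3 = 5; pos_y_3 = 2.5; pos_z_3 = 1; depth_3 = 1.5; height_3 = 3; pos_x_4 = 2; pos_y_4 = 2; pos_z_4 = 6; pos_y_5 = 4; pos_z_5 = 2.5; radius_5 = 1; pos_x_6 = 4.5; pos_y_6 = 5; pos_z_6 = 4.5; depth_6 = 1.5; height_6 = 3; pos_x_7 = 3.5; pos_z_7 = 1.5; depth_7 = 1; height_7 = 1.5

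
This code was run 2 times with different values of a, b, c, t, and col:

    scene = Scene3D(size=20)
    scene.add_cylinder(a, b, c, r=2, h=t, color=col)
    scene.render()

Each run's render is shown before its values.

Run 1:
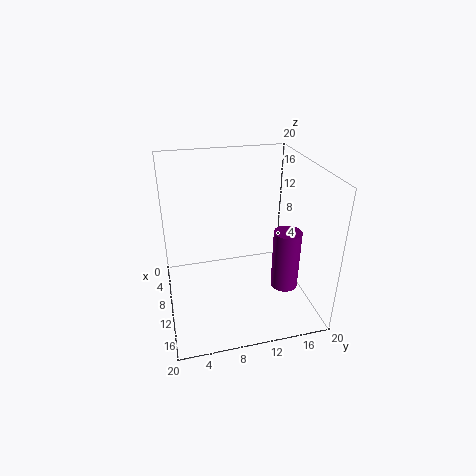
a = 11, b = 17, c = 1.5, t = 9, col = 'purple'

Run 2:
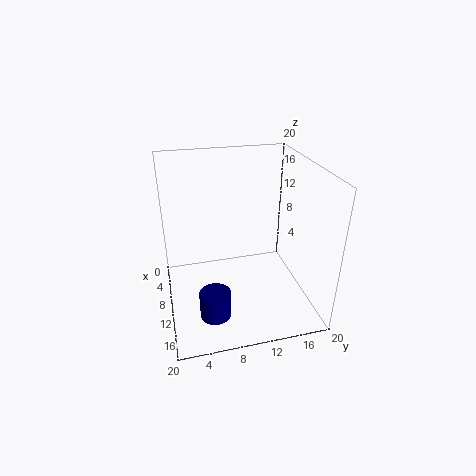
a = 16, b = 5.5, c = 2.5, t = 3.5, col = 'navy'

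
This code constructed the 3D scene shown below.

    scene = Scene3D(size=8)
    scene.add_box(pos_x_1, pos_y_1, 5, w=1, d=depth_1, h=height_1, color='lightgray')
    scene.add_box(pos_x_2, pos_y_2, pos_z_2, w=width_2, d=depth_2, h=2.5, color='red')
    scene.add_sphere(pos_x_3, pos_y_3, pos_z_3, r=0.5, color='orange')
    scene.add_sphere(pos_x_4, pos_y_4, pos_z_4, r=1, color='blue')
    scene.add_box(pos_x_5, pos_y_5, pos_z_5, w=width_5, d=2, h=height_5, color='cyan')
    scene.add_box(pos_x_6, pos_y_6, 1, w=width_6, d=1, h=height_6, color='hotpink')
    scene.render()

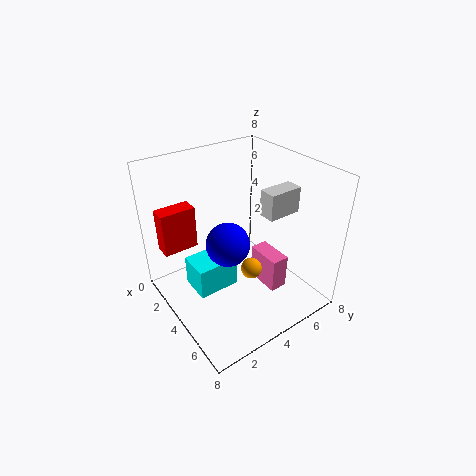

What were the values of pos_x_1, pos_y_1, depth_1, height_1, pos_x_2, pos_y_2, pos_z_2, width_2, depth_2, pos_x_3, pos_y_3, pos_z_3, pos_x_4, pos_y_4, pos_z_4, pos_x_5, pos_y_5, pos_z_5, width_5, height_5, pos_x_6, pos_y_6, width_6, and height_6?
pos_x_1 = 4
pos_y_1 = 5.5
depth_1 = 2
height_1 = 1.5
pos_x_2 = 1
pos_y_2 = 0.5
pos_z_2 = 3
width_2 = 1
depth_2 = 2
pos_x_3 = 6.5
pos_y_3 = 3
pos_z_3 = 4
pos_x_4 = 6
pos_y_4 = 2
pos_z_4 = 5.5
pos_x_5 = 4.5
pos_y_5 = 0.5
pos_z_5 = 3
width_5 = 1.5
height_5 = 1.5
pos_x_6 = 4
pos_y_6 = 5
width_6 = 2
height_6 = 2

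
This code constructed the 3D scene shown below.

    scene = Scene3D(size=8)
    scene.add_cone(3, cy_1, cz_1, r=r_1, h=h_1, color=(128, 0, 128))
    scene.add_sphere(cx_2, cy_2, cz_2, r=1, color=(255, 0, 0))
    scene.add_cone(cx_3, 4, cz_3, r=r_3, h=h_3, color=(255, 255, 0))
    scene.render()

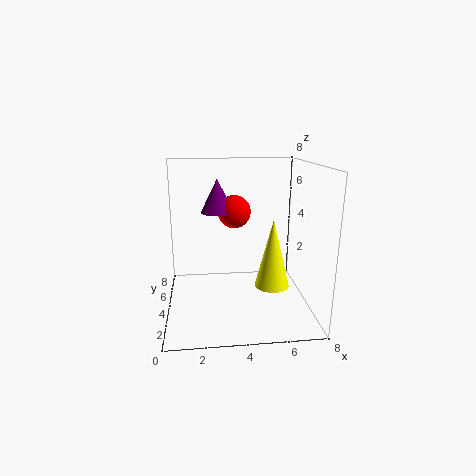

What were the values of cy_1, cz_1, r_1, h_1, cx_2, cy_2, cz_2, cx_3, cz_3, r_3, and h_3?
cy_1 = 6, cz_1 = 5, r_1 = 1, h_1 = 2, cx_2 = 4, cy_2 = 6, cz_2 = 5, cx_3 = 6, cz_3 = 1, r_3 = 1, h_3 = 4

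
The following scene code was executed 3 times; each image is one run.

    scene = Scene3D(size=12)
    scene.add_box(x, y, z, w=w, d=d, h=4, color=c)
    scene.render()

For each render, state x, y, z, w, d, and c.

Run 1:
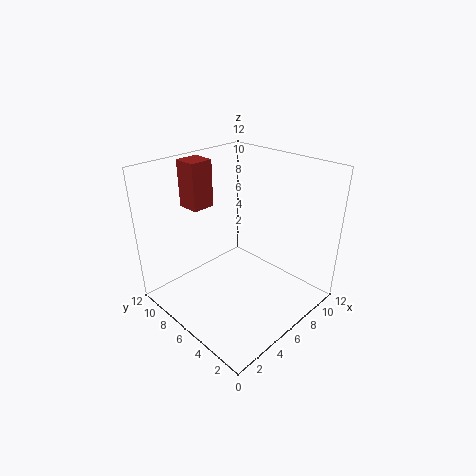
x = 4
y = 9
z = 8
w = 2
d = 2
c = 'brown'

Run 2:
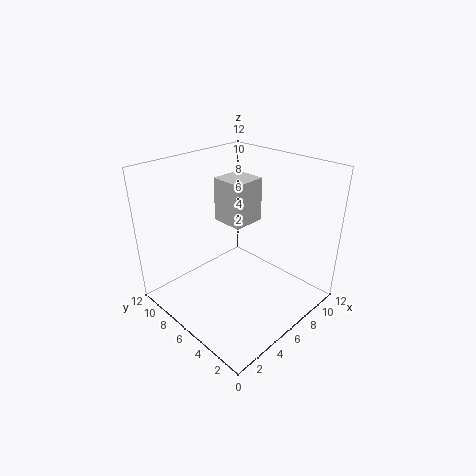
x = 7
y = 7
z = 6
w = 3
d = 3
c = 'lightgray'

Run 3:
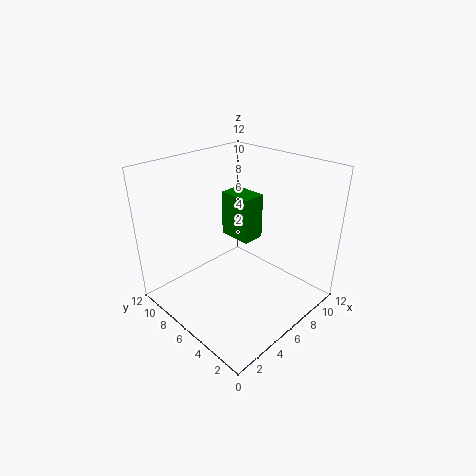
x = 7
y = 6
z = 5
w = 2
d = 3
c = 'green'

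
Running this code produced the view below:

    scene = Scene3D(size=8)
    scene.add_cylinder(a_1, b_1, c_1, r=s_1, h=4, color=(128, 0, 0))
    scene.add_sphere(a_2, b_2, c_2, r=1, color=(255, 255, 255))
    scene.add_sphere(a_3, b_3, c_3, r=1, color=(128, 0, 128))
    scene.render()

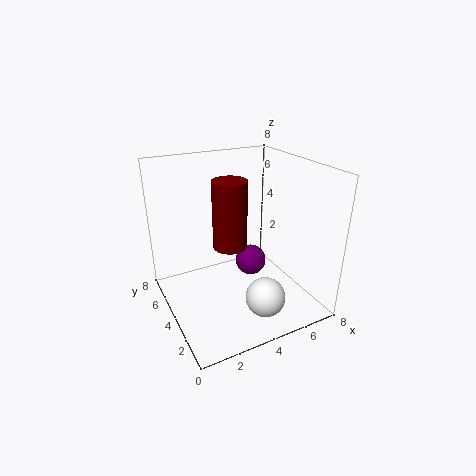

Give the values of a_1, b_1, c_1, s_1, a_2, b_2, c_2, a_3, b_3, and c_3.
a_1 = 4, b_1 = 5, c_1 = 3, s_1 = 1, a_2 = 4, b_2 = 1, c_2 = 2, a_3 = 6, b_3 = 6, c_3 = 1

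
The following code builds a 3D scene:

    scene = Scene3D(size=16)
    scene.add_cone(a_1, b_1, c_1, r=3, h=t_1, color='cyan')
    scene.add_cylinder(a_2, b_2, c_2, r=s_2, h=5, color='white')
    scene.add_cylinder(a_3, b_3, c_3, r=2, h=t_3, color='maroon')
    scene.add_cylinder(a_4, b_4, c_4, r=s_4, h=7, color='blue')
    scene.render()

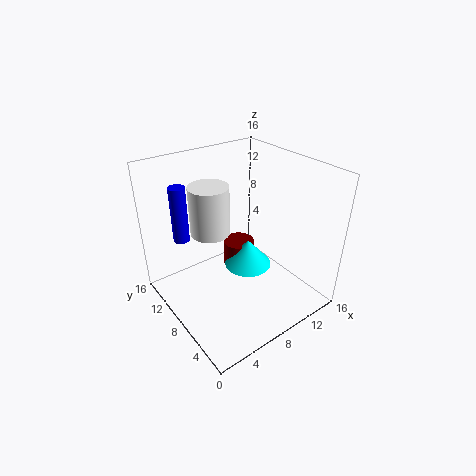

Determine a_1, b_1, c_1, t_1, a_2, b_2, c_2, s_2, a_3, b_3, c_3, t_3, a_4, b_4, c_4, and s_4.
a_1 = 11.5
b_1 = 10.5
c_1 = 1.5
t_1 = 3.5
a_2 = 4.5
b_2 = 8
c_2 = 10
s_2 = 2
a_3 = 11.5
b_3 = 12.5
c_3 = 0.5
t_3 = 3.5
a_4 = 4.5
b_4 = 15
c_4 = 5.5
s_4 = 1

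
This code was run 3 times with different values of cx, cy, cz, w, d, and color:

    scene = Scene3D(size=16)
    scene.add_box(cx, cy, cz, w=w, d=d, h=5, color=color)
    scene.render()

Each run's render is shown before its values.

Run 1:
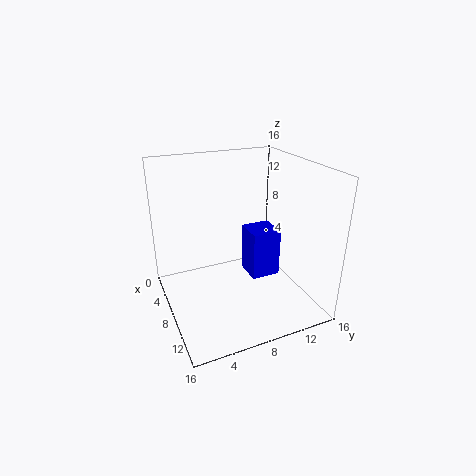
cx = 9
cy = 8
cz = 5
w = 3
d = 3
color = 'blue'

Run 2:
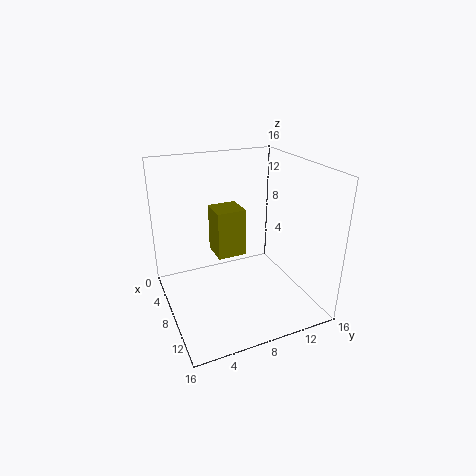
cx = 7
cy = 5
cz = 7
w = 3
d = 3
color = 'olive'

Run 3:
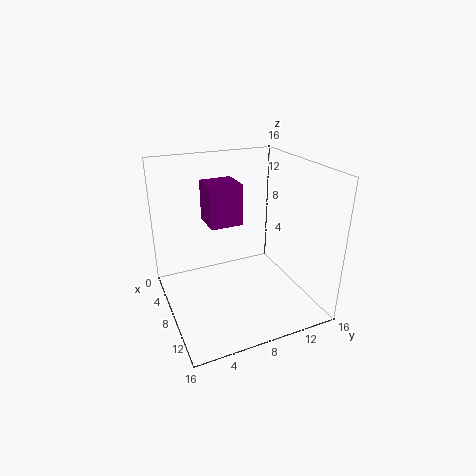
cx = 1
cy = 6
cz = 8
w = 4
d = 4
color = 'purple'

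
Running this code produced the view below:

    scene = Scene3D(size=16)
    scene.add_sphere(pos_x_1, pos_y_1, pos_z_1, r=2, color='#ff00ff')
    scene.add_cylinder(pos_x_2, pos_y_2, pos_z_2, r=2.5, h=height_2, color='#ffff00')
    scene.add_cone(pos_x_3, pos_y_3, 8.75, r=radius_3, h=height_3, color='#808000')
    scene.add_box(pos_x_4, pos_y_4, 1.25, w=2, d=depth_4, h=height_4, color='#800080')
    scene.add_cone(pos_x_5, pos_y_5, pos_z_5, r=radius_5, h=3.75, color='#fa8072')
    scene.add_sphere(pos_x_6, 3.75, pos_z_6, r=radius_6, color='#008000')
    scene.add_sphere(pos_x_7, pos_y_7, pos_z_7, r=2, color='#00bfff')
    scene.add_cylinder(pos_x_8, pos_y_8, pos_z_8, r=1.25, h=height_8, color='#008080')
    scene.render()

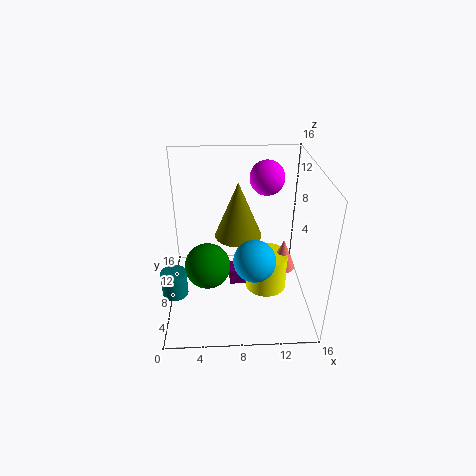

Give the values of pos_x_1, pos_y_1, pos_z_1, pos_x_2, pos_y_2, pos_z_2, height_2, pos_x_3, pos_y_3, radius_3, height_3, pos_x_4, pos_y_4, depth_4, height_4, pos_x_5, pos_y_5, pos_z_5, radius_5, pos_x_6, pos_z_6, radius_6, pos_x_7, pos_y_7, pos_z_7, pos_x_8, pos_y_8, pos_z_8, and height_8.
pos_x_1 = 11.5
pos_y_1 = 11.75
pos_z_1 = 13.5
pos_x_2 = 11.5
pos_y_2 = 9
pos_z_2 = 0.5
height_2 = 4.5
pos_x_3 = 8
pos_y_3 = 7.5
radius_3 = 2.5
height_3 = 6
pos_x_4 = 7
pos_y_4 = 8.25
depth_4 = 2
height_4 = 2
pos_x_5 = 13.5
pos_y_5 = 9.25
pos_z_5 = 3
radius_5 = 1.5
pos_x_6 = 4.75
pos_z_6 = 7.5
radius_6 = 2.25
pos_x_7 = 9.25
pos_y_7 = 2.25
pos_z_7 = 9
pos_x_8 = 1.5
pos_y_8 = 2.5
pos_z_8 = 5.25
height_8 = 2.5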